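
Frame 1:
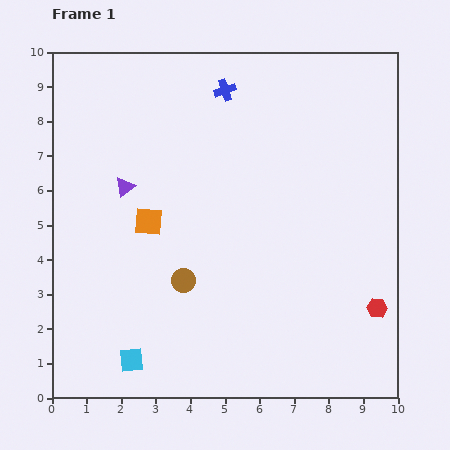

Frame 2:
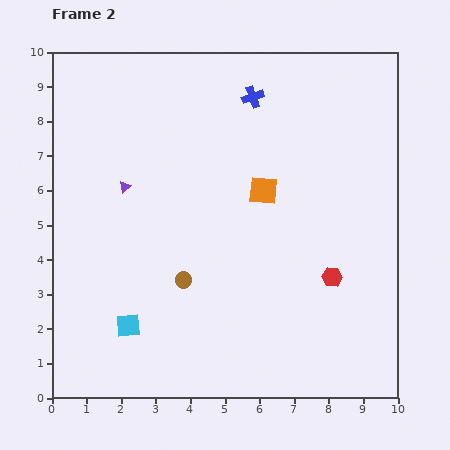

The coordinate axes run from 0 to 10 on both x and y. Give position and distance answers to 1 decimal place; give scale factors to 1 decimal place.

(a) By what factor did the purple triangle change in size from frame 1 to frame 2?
0.6×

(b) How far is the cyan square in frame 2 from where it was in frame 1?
1.0

The cyan square moved from (2.3, 1.1) to (2.2, 2.1), a distance of √(0.1² + 1.0²) ≈ 1.0.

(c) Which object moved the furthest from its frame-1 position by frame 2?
the orange square

(moved 3.4; next 1.6)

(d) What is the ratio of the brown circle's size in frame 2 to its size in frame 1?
0.7×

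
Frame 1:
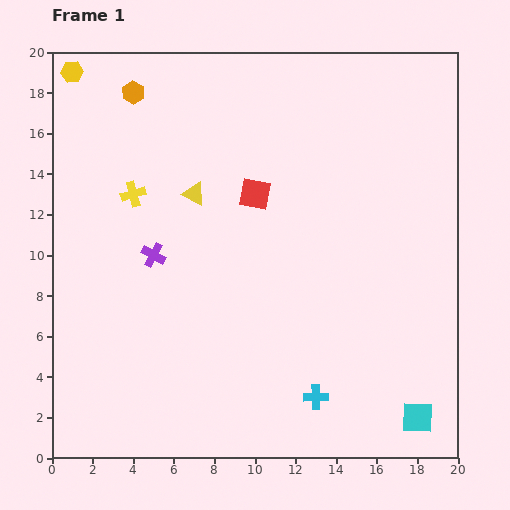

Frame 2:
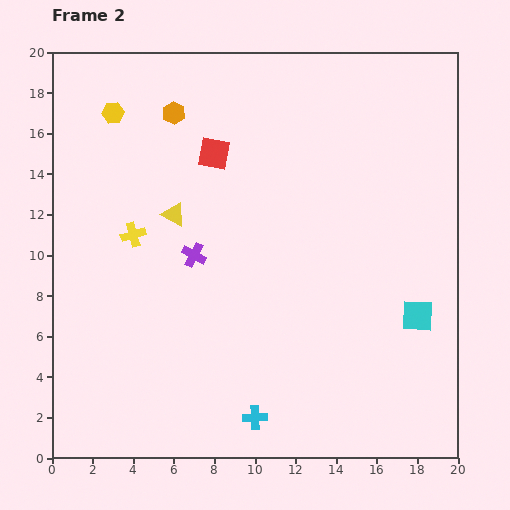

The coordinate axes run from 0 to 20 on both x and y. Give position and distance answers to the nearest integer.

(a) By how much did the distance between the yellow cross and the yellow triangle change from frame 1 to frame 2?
-1

Distance in frame 1: 3. Distance in frame 2: 2.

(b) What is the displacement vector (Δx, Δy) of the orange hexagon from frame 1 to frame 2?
(2, -1)

The orange hexagon was at (4, 18) in frame 1 and (6, 17) in frame 2.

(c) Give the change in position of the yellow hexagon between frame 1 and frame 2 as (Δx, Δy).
(2, -2)

The yellow hexagon was at (1, 19) in frame 1 and (3, 17) in frame 2.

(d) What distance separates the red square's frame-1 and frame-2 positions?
3

The red square moved from (10, 13) to (8, 15), a distance of √(2² + 2²) ≈ 3.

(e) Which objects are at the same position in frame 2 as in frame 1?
none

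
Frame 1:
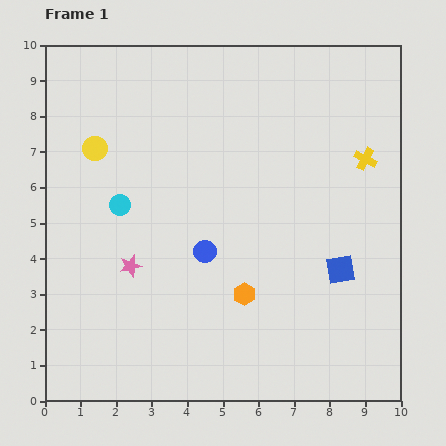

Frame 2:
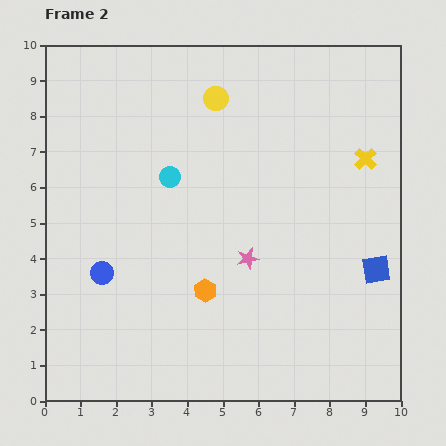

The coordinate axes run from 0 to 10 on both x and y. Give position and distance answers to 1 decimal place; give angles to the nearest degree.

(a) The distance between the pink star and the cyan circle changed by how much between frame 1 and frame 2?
+1.5

Distance in frame 1: 1.7. Distance in frame 2: 3.2.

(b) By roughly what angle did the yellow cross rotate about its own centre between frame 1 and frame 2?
17° clockwise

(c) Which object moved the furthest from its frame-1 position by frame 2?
the yellow circle

(moved 3.7; next 3.3)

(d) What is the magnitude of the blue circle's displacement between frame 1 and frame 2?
3.0

The blue circle moved from (4.5, 4.2) to (1.6, 3.6), a distance of √(2.9² + 0.6²) ≈ 3.0.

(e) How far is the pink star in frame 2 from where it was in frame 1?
3.3

The pink star moved from (2.4, 3.8) to (5.7, 4.0), a distance of √(3.3² + 0.2²) ≈ 3.3.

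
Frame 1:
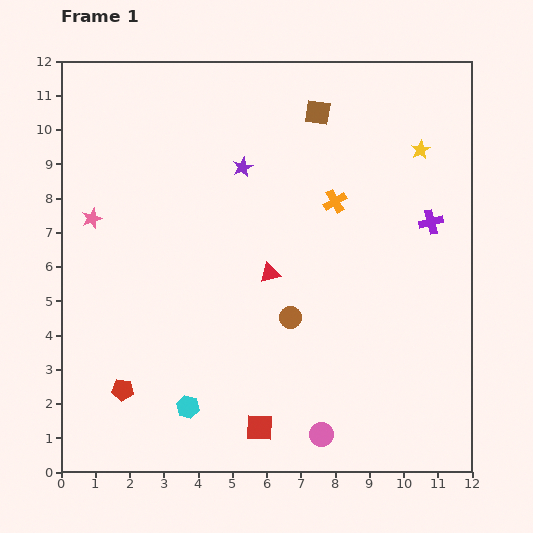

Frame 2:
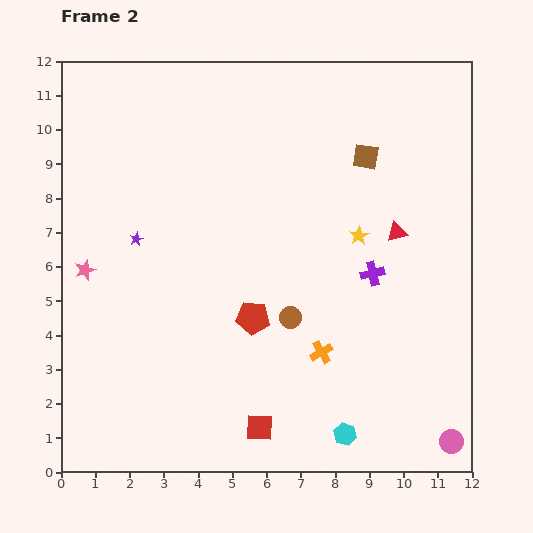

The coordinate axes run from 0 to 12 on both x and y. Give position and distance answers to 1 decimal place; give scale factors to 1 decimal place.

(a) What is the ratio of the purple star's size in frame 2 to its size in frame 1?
0.7×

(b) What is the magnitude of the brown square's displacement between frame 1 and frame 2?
1.9

The brown square moved from (7.5, 10.5) to (8.9, 9.2), a distance of √(1.4² + 1.3²) ≈ 1.9.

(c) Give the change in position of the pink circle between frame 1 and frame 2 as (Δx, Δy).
(3.8, -0.2)

The pink circle was at (7.6, 1.1) in frame 1 and (11.4, 0.9) in frame 2.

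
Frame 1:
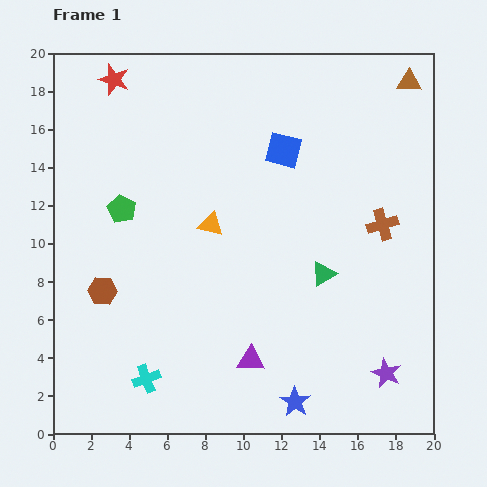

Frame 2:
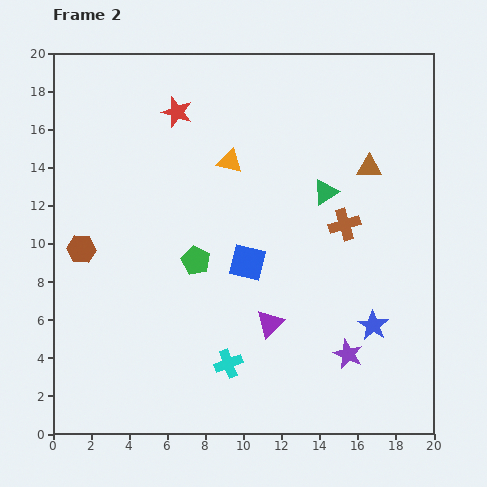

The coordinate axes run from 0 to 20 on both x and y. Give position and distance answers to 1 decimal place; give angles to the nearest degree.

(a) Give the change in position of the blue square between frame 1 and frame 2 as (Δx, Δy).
(-1.9, -5.9)

The blue square was at (12.1, 14.9) in frame 1 and (10.2, 9.0) in frame 2.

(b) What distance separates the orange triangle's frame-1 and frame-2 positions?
3.4

The orange triangle moved from (8.3, 11.0) to (9.3, 14.3), a distance of √(1.0² + 3.3²) ≈ 3.4.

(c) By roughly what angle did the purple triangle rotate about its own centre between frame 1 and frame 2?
46° counter-clockwise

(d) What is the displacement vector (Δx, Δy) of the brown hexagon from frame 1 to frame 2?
(-1.1, 2.2)

The brown hexagon was at (2.6, 7.5) in frame 1 and (1.5, 9.7) in frame 2.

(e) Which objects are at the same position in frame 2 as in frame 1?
none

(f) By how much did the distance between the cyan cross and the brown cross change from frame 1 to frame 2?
-5.3

Distance in frame 1: 14.8. Distance in frame 2: 9.5.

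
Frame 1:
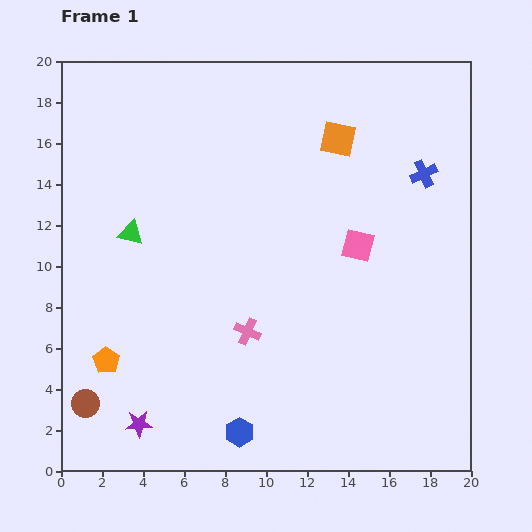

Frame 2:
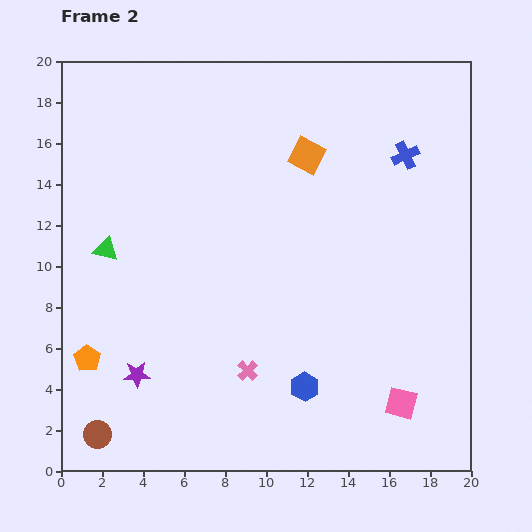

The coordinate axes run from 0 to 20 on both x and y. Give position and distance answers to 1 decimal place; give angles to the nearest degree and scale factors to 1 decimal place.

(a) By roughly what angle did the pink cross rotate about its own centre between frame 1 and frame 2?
22° clockwise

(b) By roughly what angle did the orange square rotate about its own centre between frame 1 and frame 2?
16° clockwise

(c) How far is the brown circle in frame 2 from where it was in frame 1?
1.6

The brown circle moved from (1.2, 3.3) to (1.8, 1.8), a distance of √(0.6² + 1.5²) ≈ 1.6.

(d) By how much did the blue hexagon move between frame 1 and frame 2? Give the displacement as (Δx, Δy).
(3.2, 2.2)

The blue hexagon was at (8.7, 1.9) in frame 1 and (11.9, 4.1) in frame 2.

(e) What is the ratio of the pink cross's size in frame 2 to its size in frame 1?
0.8×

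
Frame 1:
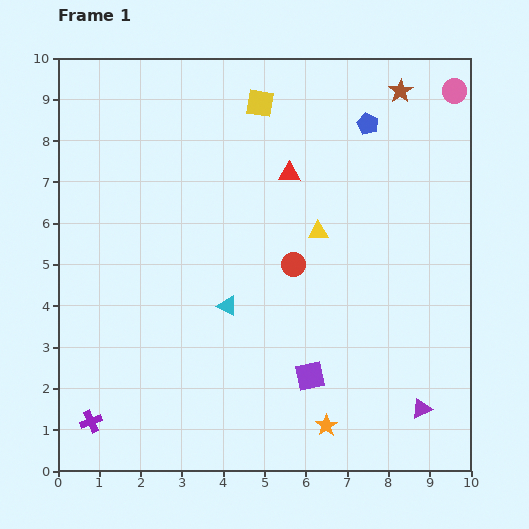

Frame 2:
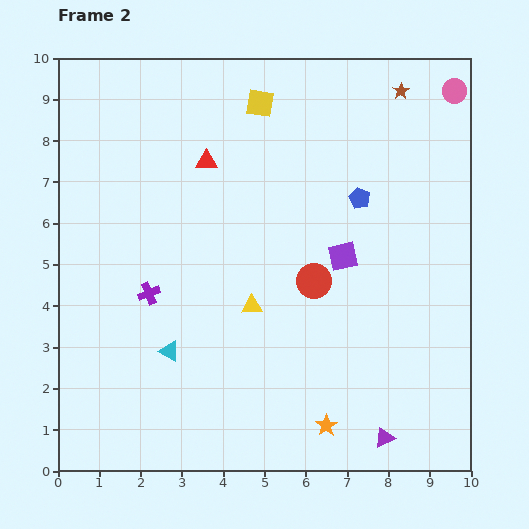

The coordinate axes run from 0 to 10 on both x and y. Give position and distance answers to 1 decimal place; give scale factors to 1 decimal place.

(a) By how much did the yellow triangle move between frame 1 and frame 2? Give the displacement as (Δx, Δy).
(-1.6, -1.8)

The yellow triangle was at (6.3, 5.8) in frame 1 and (4.7, 4.0) in frame 2.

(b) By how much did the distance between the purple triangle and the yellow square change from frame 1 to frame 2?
+0.2

Distance in frame 1: 8.4. Distance in frame 2: 8.6.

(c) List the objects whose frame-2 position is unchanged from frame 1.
the yellow square, the brown star, the orange star, the pink circle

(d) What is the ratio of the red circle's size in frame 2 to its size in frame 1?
1.5×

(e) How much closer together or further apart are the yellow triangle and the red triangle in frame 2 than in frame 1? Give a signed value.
+2.1

Distance in frame 1: 1.6. Distance in frame 2: 3.7.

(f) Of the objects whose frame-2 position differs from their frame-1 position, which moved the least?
the red circle

(moved 0.6)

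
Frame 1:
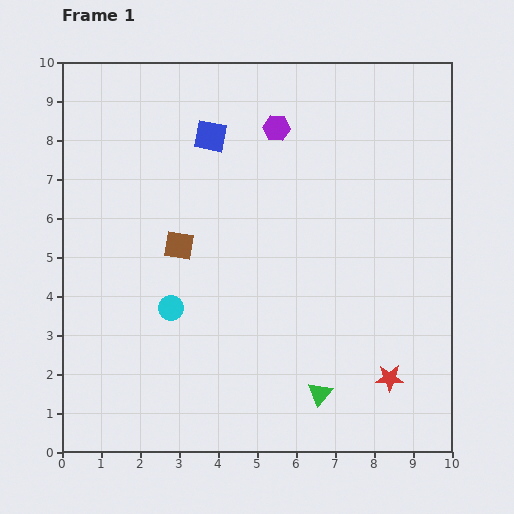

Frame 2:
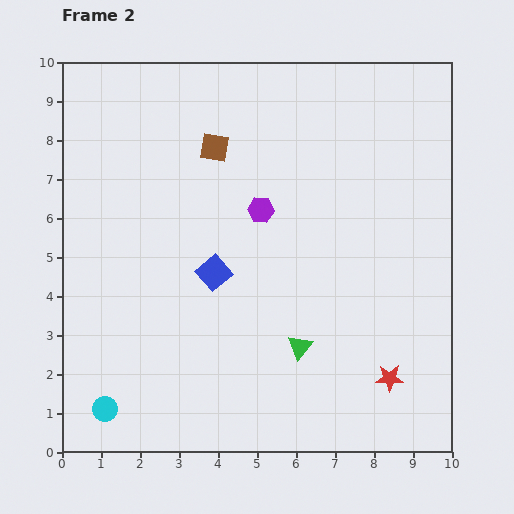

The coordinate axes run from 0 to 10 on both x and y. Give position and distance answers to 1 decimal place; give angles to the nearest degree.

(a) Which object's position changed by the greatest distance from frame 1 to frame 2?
the blue square

(moved 3.5; next 3.1)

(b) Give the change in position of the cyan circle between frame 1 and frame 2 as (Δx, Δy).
(-1.7, -2.6)

The cyan circle was at (2.8, 3.7) in frame 1 and (1.1, 1.1) in frame 2.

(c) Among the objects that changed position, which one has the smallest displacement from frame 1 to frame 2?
the green triangle

(moved 1.3)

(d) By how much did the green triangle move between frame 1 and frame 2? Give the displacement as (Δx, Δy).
(-0.5, 1.2)

The green triangle was at (6.6, 1.5) in frame 1 and (6.1, 2.7) in frame 2.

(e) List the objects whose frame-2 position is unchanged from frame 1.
the red star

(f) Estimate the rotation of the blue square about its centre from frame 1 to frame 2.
38° clockwise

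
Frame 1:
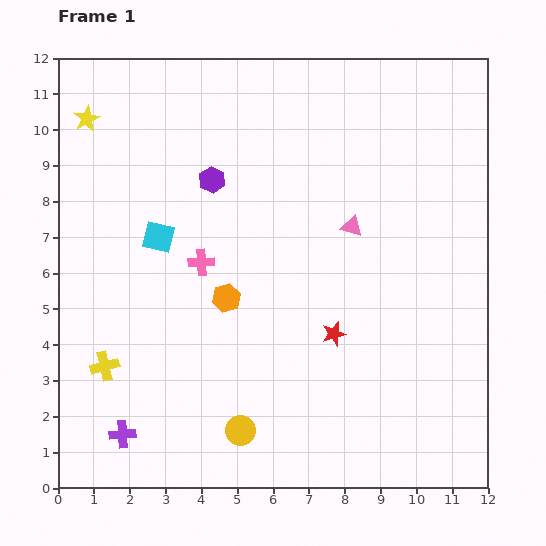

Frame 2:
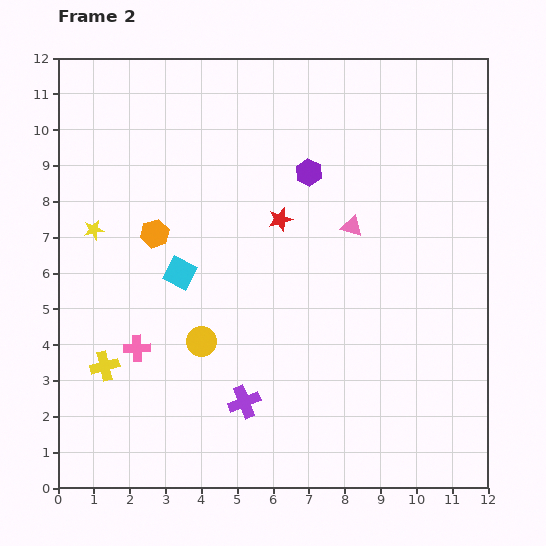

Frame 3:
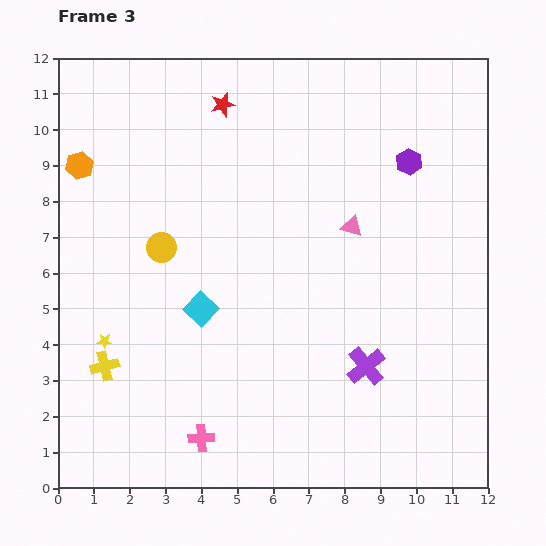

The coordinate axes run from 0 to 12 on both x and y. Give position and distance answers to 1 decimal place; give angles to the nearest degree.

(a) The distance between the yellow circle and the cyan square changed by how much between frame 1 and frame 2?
-3.9

Distance in frame 1: 5.9. Distance in frame 2: 2.0.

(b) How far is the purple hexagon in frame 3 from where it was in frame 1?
5.5

The purple hexagon moved from (4.3, 8.6) to (9.8, 9.1), a distance of √(5.5² + 0.5²) ≈ 5.5.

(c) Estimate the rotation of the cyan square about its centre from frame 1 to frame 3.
30° clockwise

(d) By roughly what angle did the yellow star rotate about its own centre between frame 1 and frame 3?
30° clockwise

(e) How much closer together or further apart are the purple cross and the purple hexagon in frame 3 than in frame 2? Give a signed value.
-0.8

Distance in frame 2: 6.6. Distance in frame 3: 5.8.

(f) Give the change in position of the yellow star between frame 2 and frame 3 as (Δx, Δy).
(0.3, -3.1)

The yellow star was at (1.0, 7.2) in frame 2 and (1.3, 4.1) in frame 3.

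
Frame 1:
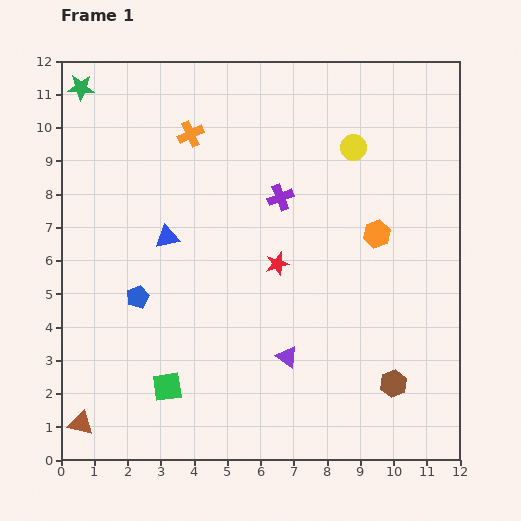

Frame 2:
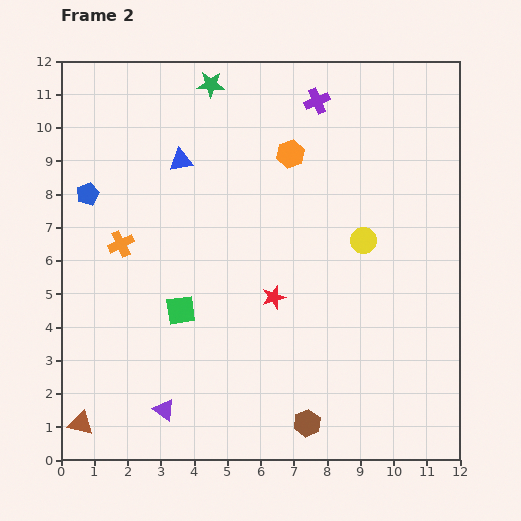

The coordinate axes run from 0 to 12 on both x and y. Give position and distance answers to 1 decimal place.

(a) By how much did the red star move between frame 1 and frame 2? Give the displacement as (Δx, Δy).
(-0.1, -1.0)

The red star was at (6.5, 5.9) in frame 1 and (6.4, 4.9) in frame 2.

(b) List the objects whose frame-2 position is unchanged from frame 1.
the brown triangle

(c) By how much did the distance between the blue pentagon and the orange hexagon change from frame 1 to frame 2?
-1.2

Distance in frame 1: 7.4. Distance in frame 2: 6.2.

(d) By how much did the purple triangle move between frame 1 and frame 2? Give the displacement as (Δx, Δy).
(-3.7, -1.6)

The purple triangle was at (6.8, 3.1) in frame 1 and (3.1, 1.5) in frame 2.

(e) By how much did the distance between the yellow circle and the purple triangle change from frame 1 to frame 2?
+1.3

Distance in frame 1: 6.6. Distance in frame 2: 7.9.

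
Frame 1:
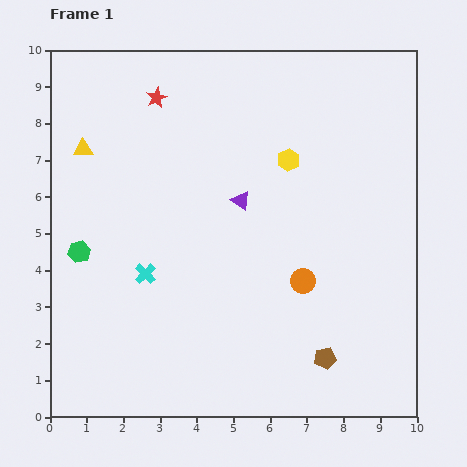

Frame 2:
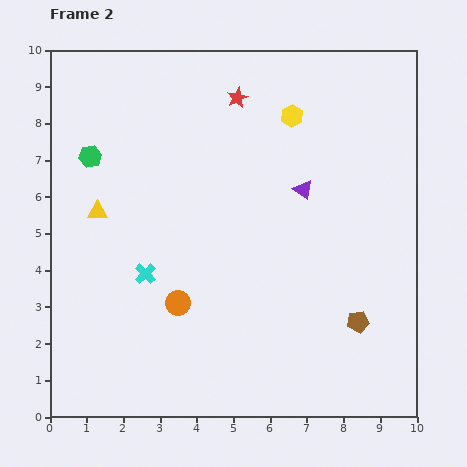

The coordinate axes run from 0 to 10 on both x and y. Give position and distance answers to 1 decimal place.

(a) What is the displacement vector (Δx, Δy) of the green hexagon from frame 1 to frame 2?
(0.3, 2.6)

The green hexagon was at (0.8, 4.5) in frame 1 and (1.1, 7.1) in frame 2.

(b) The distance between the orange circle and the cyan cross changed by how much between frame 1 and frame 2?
-3.1

Distance in frame 1: 4.3. Distance in frame 2: 1.2.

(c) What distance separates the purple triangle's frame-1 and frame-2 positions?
1.7

The purple triangle moved from (5.2, 5.9) to (6.9, 6.2), a distance of √(1.7² + 0.3²) ≈ 1.7.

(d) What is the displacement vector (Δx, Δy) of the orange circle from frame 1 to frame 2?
(-3.4, -0.6)

The orange circle was at (6.9, 3.7) in frame 1 and (3.5, 3.1) in frame 2.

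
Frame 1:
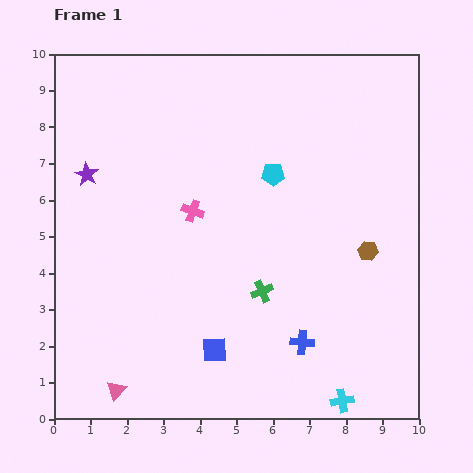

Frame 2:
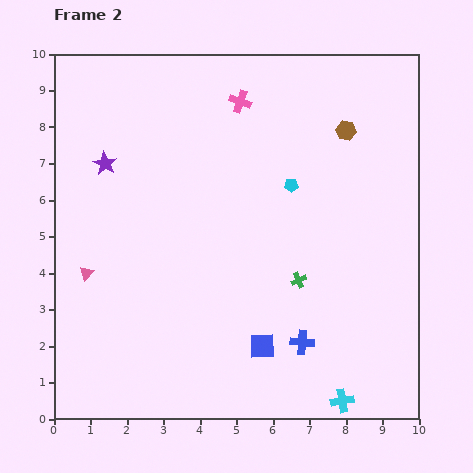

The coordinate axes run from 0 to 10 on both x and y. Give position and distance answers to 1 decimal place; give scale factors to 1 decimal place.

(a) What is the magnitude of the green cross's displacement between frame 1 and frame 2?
1.0

The green cross moved from (5.7, 3.5) to (6.7, 3.8), a distance of √(1.0² + 0.3²) ≈ 1.0.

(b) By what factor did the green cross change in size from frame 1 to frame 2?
0.7×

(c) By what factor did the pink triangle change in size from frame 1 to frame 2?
0.7×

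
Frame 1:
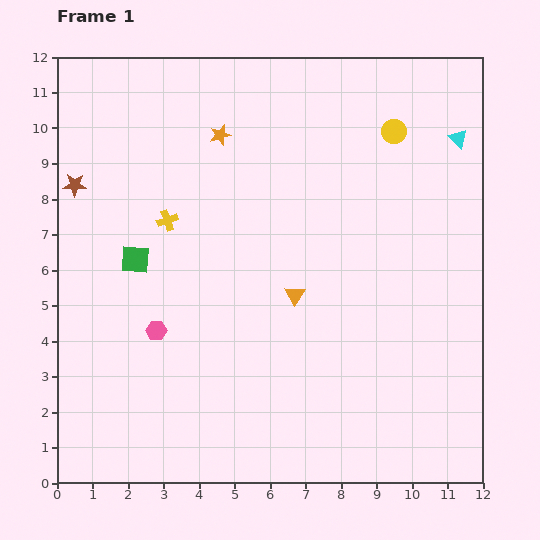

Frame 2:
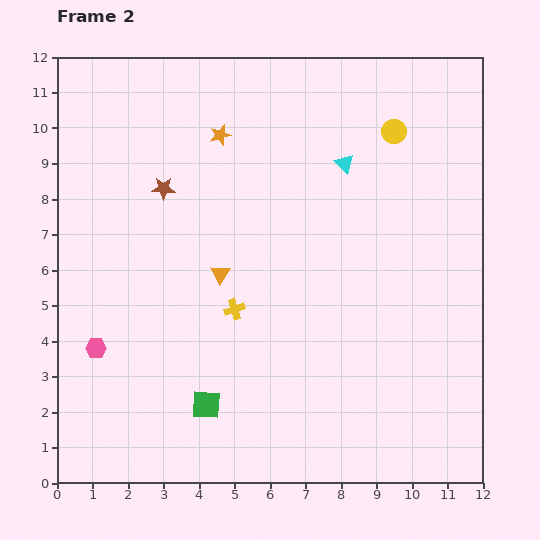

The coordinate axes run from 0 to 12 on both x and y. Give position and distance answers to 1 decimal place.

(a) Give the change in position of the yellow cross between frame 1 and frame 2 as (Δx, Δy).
(1.9, -2.5)

The yellow cross was at (3.1, 7.4) in frame 1 and (5.0, 4.9) in frame 2.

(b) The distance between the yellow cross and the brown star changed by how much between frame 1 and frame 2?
+1.1

Distance in frame 1: 2.8. Distance in frame 2: 3.9.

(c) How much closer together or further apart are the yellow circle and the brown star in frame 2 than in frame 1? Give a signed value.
-2.4

Distance in frame 1: 9.1. Distance in frame 2: 6.7.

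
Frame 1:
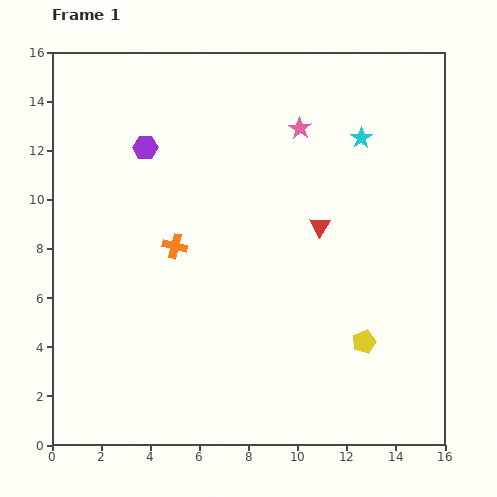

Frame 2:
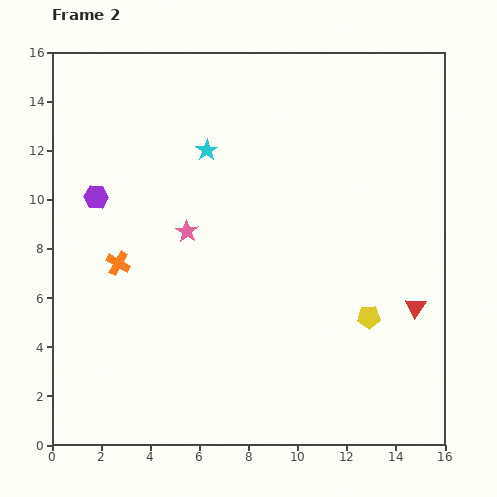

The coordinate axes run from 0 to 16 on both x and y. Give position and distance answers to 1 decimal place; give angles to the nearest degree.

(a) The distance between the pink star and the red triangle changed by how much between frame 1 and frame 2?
+5.7

Distance in frame 1: 4.1. Distance in frame 2: 9.8.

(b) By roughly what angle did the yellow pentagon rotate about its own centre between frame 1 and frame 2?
18° clockwise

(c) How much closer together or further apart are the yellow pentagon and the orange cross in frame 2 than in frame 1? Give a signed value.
+1.8

Distance in frame 1: 8.6. Distance in frame 2: 10.4.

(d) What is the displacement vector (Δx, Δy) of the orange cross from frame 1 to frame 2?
(-2.3, -0.7)

The orange cross was at (5.0, 8.1) in frame 1 and (2.7, 7.4) in frame 2.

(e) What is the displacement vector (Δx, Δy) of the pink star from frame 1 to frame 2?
(-4.6, -4.2)

The pink star was at (10.1, 12.9) in frame 1 and (5.5, 8.7) in frame 2.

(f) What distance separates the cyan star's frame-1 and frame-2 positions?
6.3

The cyan star moved from (12.6, 12.5) to (6.3, 12.0), a distance of √(6.3² + 0.5²) ≈ 6.3.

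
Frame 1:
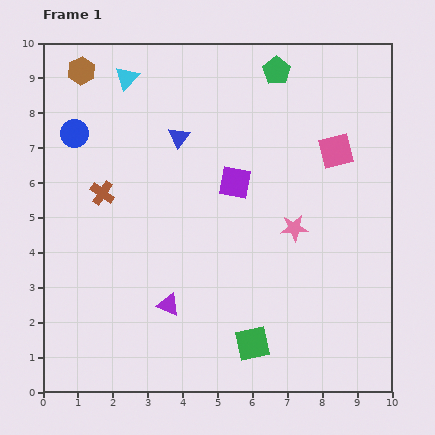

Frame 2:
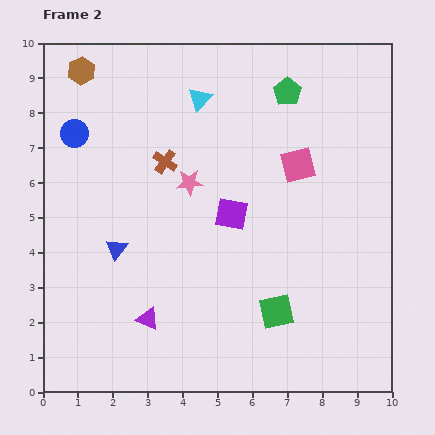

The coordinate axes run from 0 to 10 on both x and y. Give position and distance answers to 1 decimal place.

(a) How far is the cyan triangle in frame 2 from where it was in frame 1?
2.2

The cyan triangle moved from (2.4, 9.0) to (4.5, 8.4), a distance of √(2.1² + 0.6²) ≈ 2.2.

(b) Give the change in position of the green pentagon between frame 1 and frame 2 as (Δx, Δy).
(0.3, -0.6)

The green pentagon was at (6.7, 9.2) in frame 1 and (7.0, 8.6) in frame 2.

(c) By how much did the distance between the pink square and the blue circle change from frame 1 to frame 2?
-1.0

Distance in frame 1: 7.5. Distance in frame 2: 6.5.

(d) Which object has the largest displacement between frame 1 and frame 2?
the blue triangle

(moved 3.7; next 3.3)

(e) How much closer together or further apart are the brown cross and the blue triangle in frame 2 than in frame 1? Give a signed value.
+0.2

Distance in frame 1: 2.7. Distance in frame 2: 2.9.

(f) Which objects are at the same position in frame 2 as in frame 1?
the blue circle, the brown hexagon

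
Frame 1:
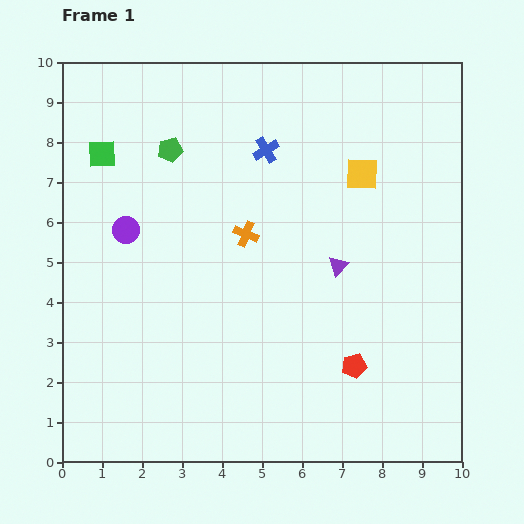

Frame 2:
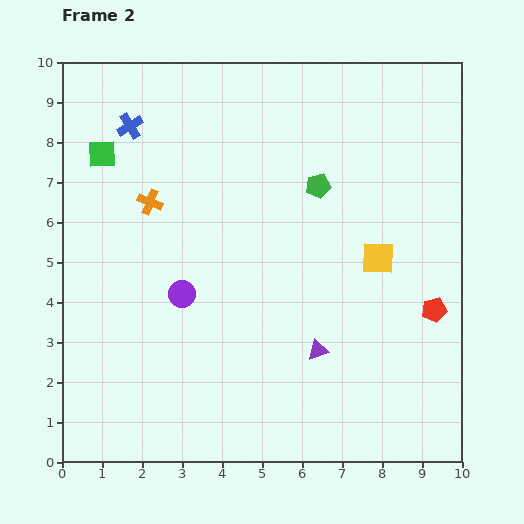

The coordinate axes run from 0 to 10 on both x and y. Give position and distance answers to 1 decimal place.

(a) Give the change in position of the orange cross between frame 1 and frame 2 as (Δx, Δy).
(-2.4, 0.8)

The orange cross was at (4.6, 5.7) in frame 1 and (2.2, 6.5) in frame 2.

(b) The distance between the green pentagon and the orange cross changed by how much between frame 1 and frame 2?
+1.4

Distance in frame 1: 2.8. Distance in frame 2: 4.2.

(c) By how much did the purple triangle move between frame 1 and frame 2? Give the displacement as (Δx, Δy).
(-0.5, -2.1)

The purple triangle was at (6.9, 4.9) in frame 1 and (6.4, 2.8) in frame 2.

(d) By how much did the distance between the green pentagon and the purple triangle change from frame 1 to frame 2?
-1.0

Distance in frame 1: 5.1. Distance in frame 2: 4.1.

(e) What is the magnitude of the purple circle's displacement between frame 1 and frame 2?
2.1

The purple circle moved from (1.6, 5.8) to (3.0, 4.2), a distance of √(1.4² + 1.6²) ≈ 2.1.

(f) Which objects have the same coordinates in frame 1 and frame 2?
the green square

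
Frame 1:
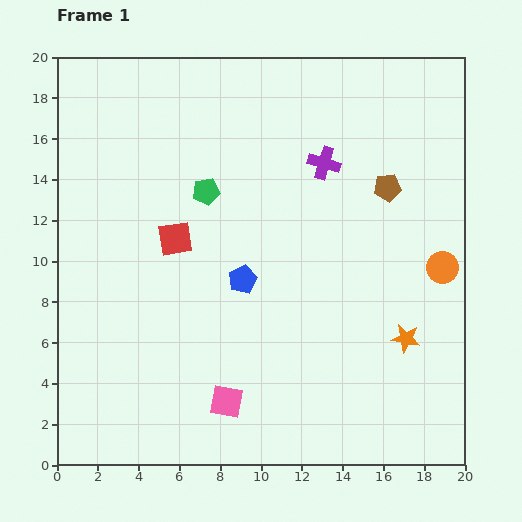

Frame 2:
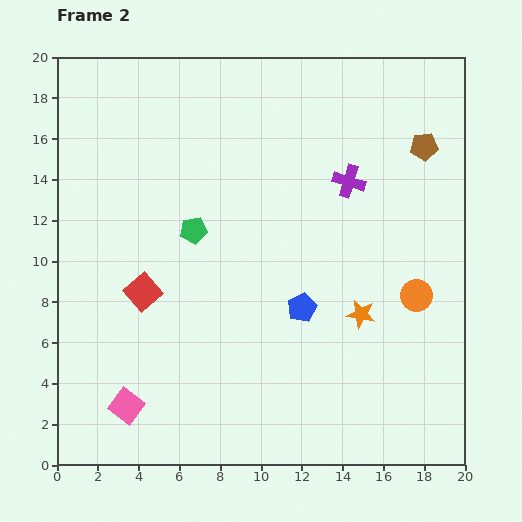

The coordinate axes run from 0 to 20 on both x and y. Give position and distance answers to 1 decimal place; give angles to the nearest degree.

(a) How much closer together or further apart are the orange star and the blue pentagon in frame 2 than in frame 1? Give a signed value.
-5.6

Distance in frame 1: 8.5. Distance in frame 2: 2.9.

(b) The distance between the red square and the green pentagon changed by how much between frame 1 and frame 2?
+1.2

Distance in frame 1: 2.7. Distance in frame 2: 3.9.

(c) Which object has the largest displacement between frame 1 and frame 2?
the pink square

(moved 4.9; next 3.2)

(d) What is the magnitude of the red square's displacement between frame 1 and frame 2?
3.1

The red square moved from (5.8, 11.1) to (4.2, 8.5), a distance of √(1.6² + 2.6²) ≈ 3.1.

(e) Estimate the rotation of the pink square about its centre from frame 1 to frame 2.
26° clockwise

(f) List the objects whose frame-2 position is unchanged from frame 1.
none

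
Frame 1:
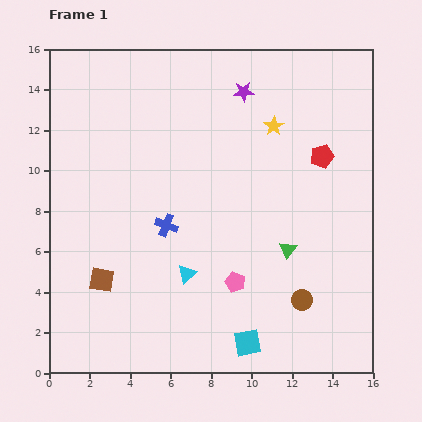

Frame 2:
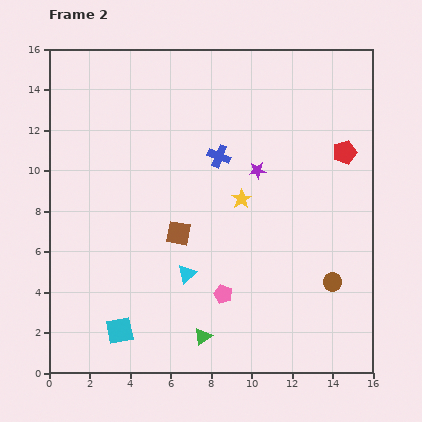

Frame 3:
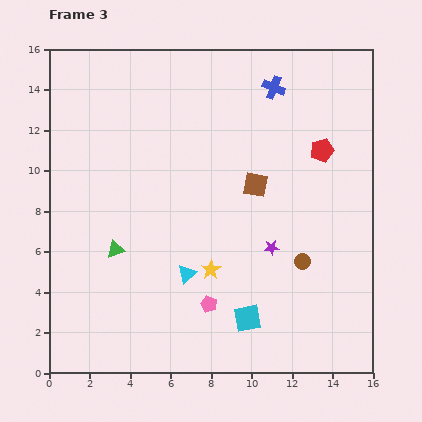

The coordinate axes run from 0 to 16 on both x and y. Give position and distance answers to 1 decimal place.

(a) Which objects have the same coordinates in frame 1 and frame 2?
the cyan triangle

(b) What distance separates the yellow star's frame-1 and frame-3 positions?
7.7

The yellow star moved from (11.1, 12.2) to (8.0, 5.1), a distance of √(3.1² + 7.1²) ≈ 7.7.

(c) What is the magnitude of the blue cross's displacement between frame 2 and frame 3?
4.3

The blue cross moved from (8.4, 10.7) to (11.1, 14.1), a distance of √(2.7² + 3.4²) ≈ 4.3.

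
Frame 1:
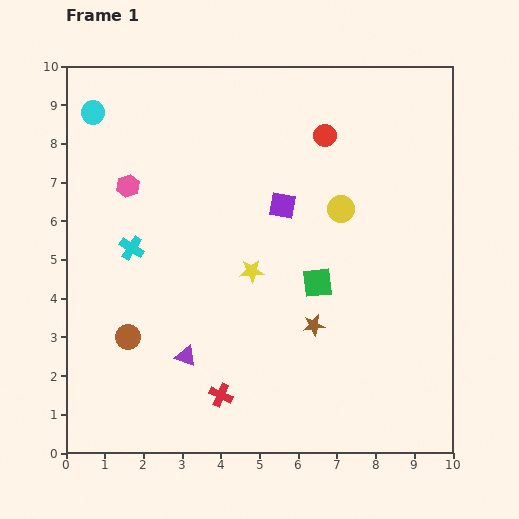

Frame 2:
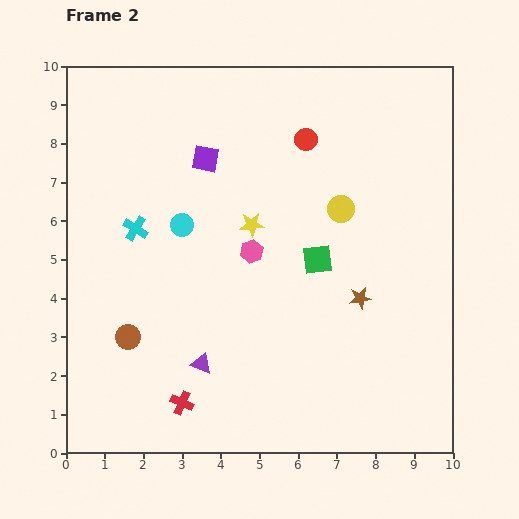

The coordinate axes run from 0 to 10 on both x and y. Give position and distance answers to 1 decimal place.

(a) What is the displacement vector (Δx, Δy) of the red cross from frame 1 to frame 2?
(-1.0, -0.2)

The red cross was at (4.0, 1.5) in frame 1 and (3.0, 1.3) in frame 2.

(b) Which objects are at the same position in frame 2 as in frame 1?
the brown circle, the yellow circle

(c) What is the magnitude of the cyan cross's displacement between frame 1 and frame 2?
0.5

The cyan cross moved from (1.7, 5.3) to (1.8, 5.8), a distance of √(0.1² + 0.5²) ≈ 0.5.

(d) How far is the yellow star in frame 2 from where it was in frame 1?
1.2

The yellow star moved from (4.8, 4.7) to (4.8, 5.9), a distance of √(0.0² + 1.2²) ≈ 1.2.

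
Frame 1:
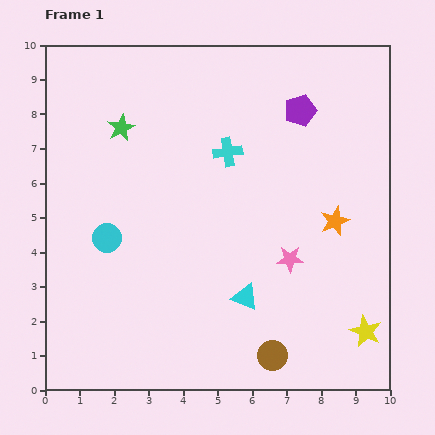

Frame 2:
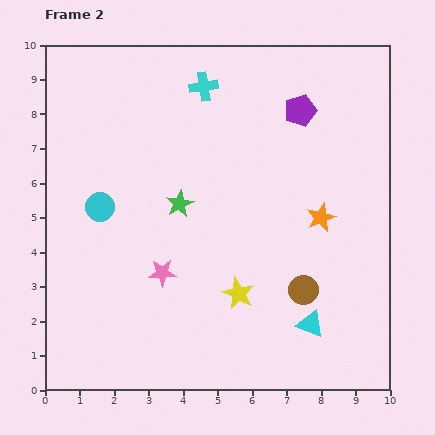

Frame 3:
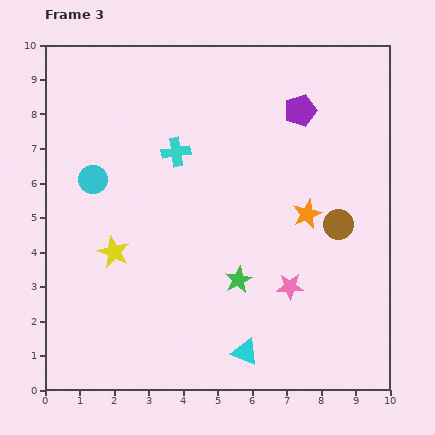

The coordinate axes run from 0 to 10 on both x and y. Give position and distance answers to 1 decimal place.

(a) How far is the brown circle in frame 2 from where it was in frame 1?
2.1

The brown circle moved from (6.6, 1.0) to (7.5, 2.9), a distance of √(0.9² + 1.9²) ≈ 2.1.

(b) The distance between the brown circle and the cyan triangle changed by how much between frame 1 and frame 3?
+2.7

Distance in frame 1: 1.9. Distance in frame 3: 4.6.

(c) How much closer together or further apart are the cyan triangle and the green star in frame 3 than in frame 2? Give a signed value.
-3.1

Distance in frame 2: 5.2. Distance in frame 3: 2.1.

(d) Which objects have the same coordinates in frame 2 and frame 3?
the purple pentagon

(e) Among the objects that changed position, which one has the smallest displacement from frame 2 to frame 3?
the orange star

(moved 0.4)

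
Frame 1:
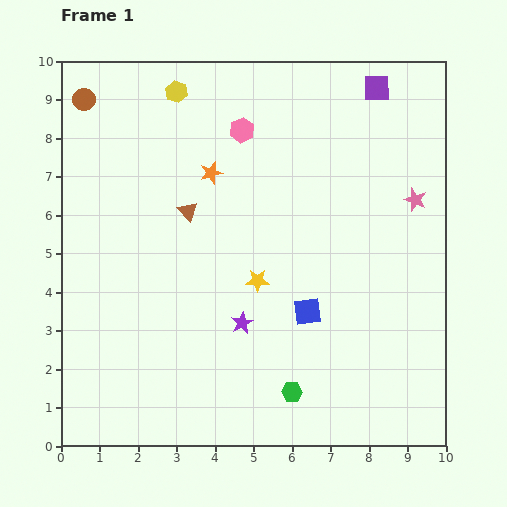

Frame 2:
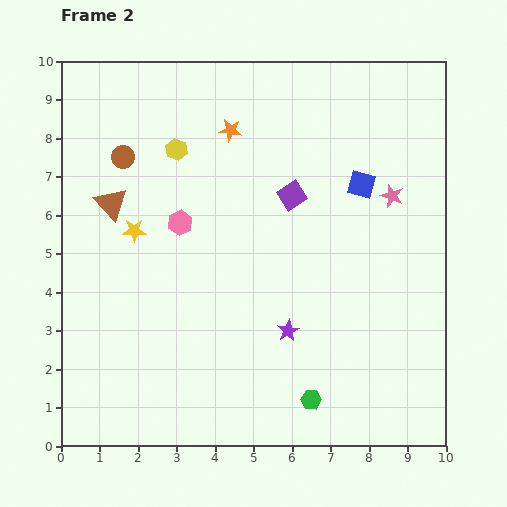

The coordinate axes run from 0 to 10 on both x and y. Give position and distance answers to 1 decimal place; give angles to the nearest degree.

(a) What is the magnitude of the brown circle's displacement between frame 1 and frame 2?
1.8

The brown circle moved from (0.6, 9.0) to (1.6, 7.5), a distance of √(1.0² + 1.5²) ≈ 1.8.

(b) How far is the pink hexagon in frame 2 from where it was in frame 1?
2.9

The pink hexagon moved from (4.7, 8.2) to (3.1, 5.8), a distance of √(1.6² + 2.4²) ≈ 2.9.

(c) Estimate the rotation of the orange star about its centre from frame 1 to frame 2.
23° clockwise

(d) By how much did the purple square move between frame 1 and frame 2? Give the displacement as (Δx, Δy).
(-2.2, -2.8)

The purple square was at (8.2, 9.3) in frame 1 and (6.0, 6.5) in frame 2.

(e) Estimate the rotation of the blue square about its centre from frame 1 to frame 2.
22° clockwise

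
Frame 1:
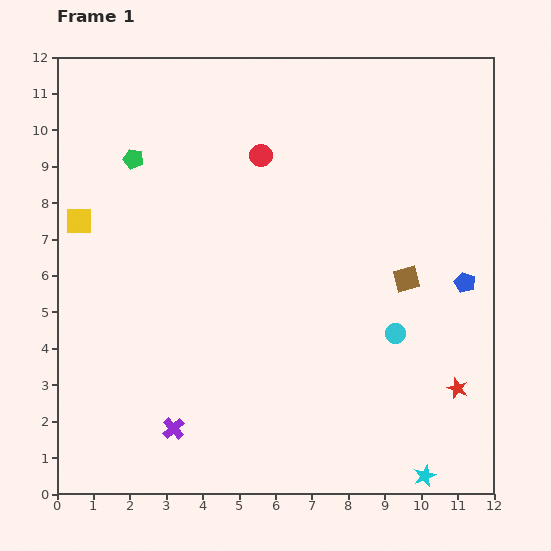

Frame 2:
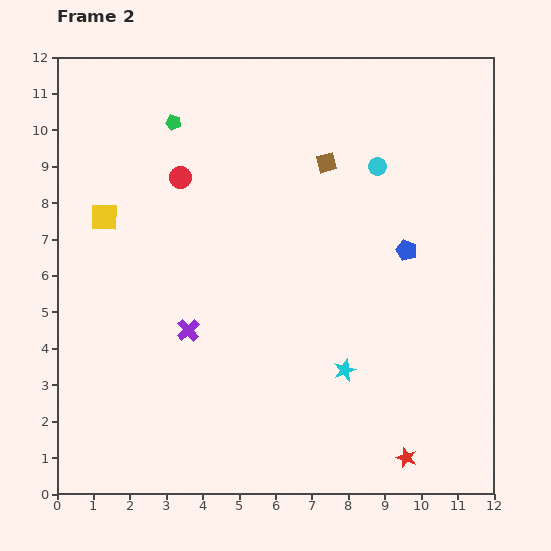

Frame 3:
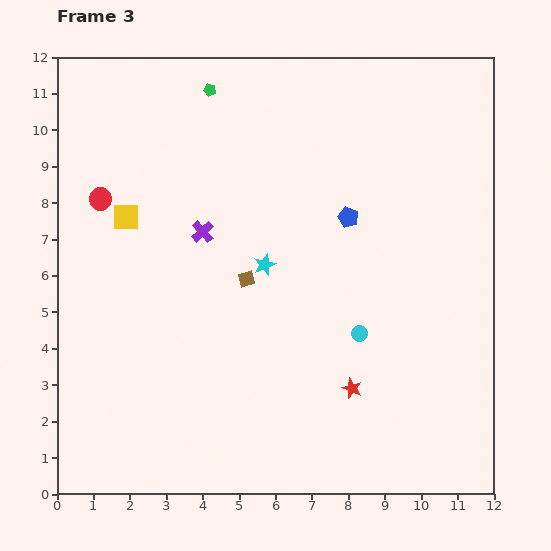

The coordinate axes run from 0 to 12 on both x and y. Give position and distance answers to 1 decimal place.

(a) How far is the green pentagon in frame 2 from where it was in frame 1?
1.5

The green pentagon moved from (2.1, 9.2) to (3.2, 10.2), a distance of √(1.1² + 1.0²) ≈ 1.5.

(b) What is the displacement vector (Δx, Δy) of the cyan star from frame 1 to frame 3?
(-4.4, 5.8)

The cyan star was at (10.1, 0.5) in frame 1 and (5.7, 6.3) in frame 3.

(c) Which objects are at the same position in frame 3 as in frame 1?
none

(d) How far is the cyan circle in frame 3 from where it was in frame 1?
1.0

The cyan circle moved from (9.3, 4.4) to (8.3, 4.4), a distance of √(1.0² + 0.0²) ≈ 1.0.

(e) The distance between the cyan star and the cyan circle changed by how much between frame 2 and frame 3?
-2.5

Distance in frame 2: 5.7. Distance in frame 3: 3.2.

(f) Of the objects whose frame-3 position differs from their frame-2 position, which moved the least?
the yellow square

(moved 0.6)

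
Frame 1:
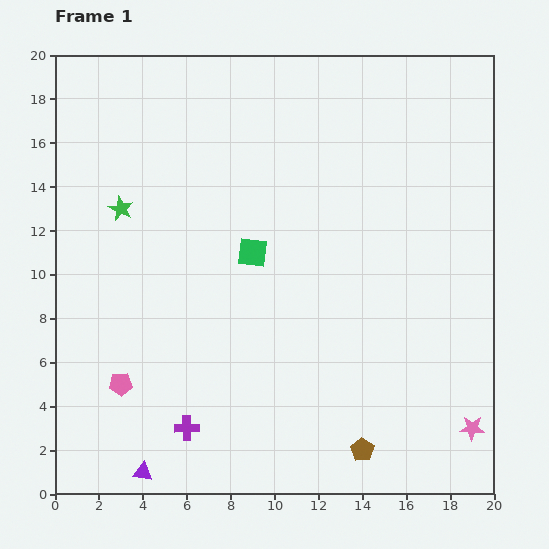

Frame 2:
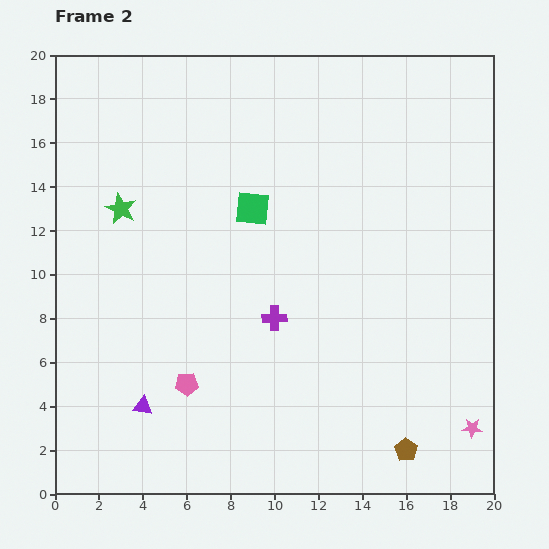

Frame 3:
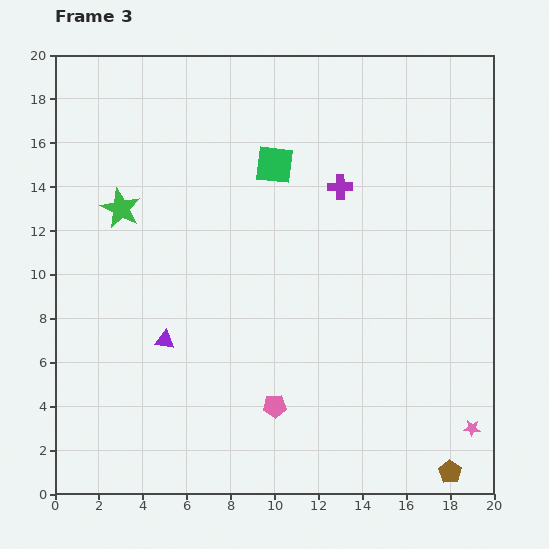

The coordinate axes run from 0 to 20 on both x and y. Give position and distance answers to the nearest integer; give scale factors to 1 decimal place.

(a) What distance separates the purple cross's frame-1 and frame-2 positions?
6

The purple cross moved from (6, 3) to (10, 8), a distance of √(4² + 5²) ≈ 6.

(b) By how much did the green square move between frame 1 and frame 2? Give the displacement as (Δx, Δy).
(0, 2)

The green square was at (9, 11) in frame 1 and (9, 13) in frame 2.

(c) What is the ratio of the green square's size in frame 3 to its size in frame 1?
1.3×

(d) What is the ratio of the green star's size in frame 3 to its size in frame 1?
1.6×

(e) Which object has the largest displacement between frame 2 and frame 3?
the purple cross

(moved 7; next 4)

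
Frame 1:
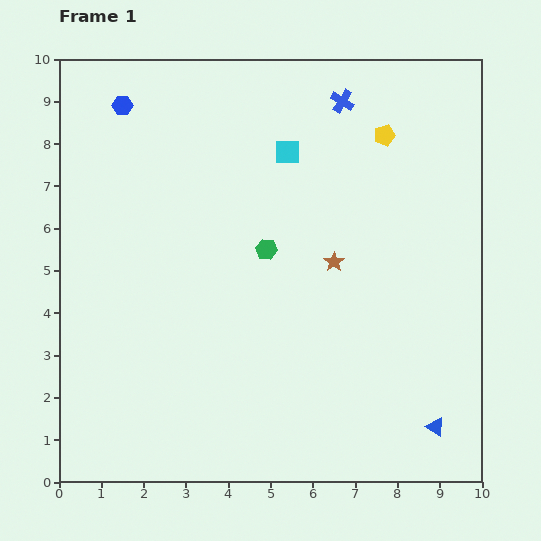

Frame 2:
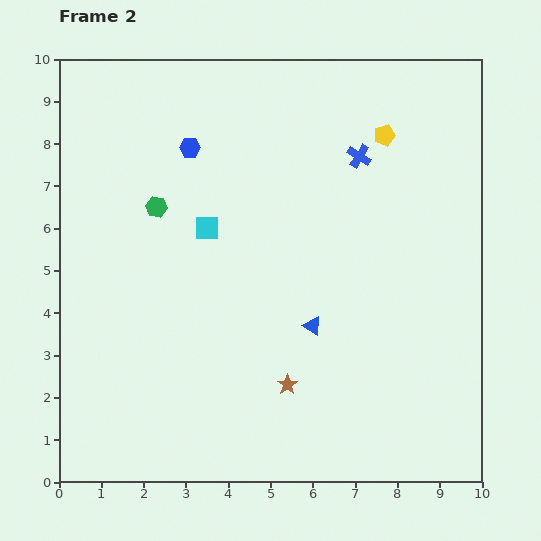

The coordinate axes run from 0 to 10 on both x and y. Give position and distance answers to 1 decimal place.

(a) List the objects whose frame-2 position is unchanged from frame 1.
the yellow pentagon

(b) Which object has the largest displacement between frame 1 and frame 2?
the blue triangle

(moved 3.8; next 3.1)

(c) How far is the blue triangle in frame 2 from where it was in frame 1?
3.8

The blue triangle moved from (8.9, 1.3) to (6.0, 3.7), a distance of √(2.9² + 2.4²) ≈ 3.8.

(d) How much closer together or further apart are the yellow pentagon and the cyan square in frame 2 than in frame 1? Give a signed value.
+2.4

Distance in frame 1: 2.3. Distance in frame 2: 4.7.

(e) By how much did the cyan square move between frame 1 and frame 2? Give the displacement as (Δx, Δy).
(-1.9, -1.8)

The cyan square was at (5.4, 7.8) in frame 1 and (3.5, 6.0) in frame 2.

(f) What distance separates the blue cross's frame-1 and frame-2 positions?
1.4

The blue cross moved from (6.7, 9.0) to (7.1, 7.7), a distance of √(0.4² + 1.3²) ≈ 1.4.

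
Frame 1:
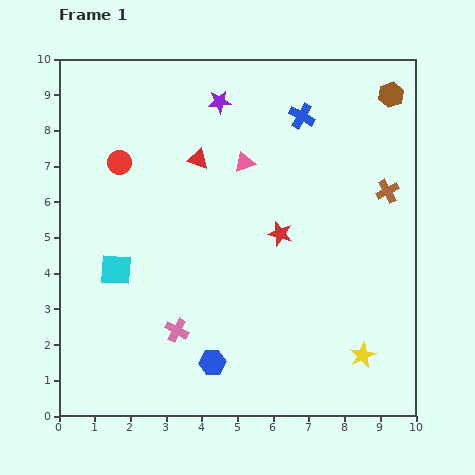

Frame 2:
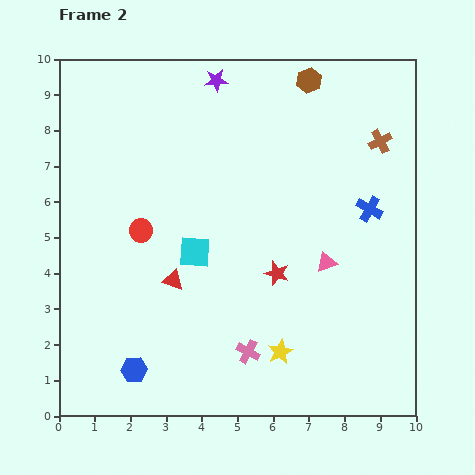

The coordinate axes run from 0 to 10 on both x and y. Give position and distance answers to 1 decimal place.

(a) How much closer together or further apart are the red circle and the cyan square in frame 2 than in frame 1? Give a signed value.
-1.4

Distance in frame 1: 3.0. Distance in frame 2: 1.6.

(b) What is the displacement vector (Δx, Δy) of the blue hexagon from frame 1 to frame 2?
(-2.2, -0.2)

The blue hexagon was at (4.3, 1.5) in frame 1 and (2.1, 1.3) in frame 2.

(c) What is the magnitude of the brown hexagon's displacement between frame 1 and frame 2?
2.3

The brown hexagon moved from (9.3, 9.0) to (7.0, 9.4), a distance of √(2.3² + 0.4²) ≈ 2.3.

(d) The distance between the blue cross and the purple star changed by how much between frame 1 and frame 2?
+3.3

Distance in frame 1: 2.3. Distance in frame 2: 5.6.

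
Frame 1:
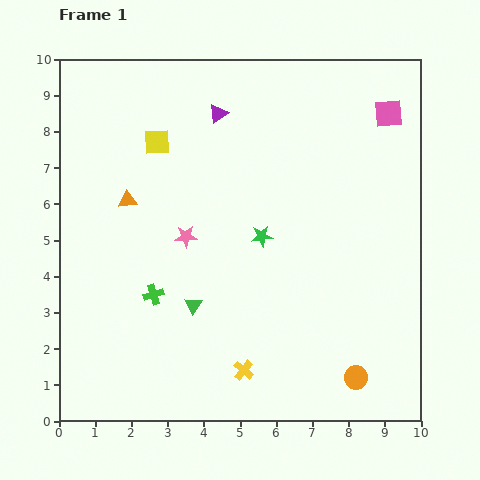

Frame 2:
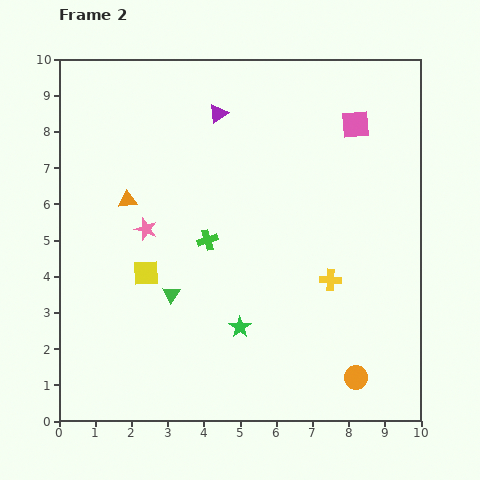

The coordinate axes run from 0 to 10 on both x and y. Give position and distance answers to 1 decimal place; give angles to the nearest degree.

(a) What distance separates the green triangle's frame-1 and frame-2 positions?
0.7

The green triangle moved from (3.7, 3.2) to (3.1, 3.5), a distance of √(0.6² + 0.3²) ≈ 0.7.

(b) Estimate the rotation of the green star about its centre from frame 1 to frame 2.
29° counter-clockwise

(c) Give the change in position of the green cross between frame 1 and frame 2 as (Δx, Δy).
(1.5, 1.5)

The green cross was at (2.6, 3.5) in frame 1 and (4.1, 5.0) in frame 2.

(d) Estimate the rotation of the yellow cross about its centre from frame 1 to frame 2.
37° counter-clockwise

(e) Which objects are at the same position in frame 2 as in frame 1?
the orange triangle, the orange circle, the purple triangle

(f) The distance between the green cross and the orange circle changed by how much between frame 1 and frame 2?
-0.5

Distance in frame 1: 6.1. Distance in frame 2: 5.6.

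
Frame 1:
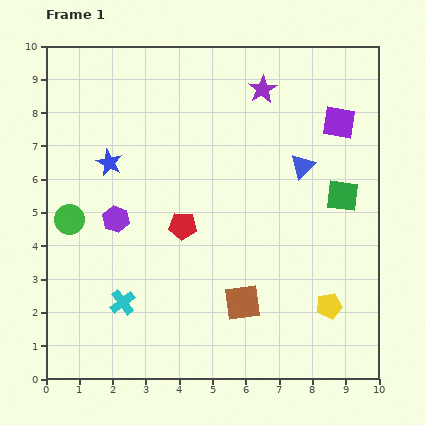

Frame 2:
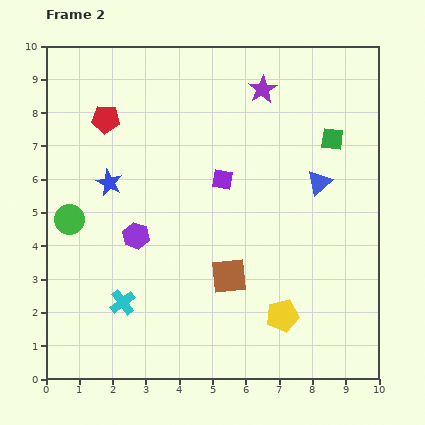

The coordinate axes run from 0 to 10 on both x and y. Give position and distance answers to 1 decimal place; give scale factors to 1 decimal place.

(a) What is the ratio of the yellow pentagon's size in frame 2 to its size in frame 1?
1.3×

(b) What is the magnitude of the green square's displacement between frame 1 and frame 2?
1.7

The green square moved from (8.9, 5.5) to (8.6, 7.2), a distance of √(0.3² + 1.7²) ≈ 1.7.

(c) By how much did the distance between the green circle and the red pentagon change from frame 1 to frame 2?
-0.2

Distance in frame 1: 3.4. Distance in frame 2: 3.2.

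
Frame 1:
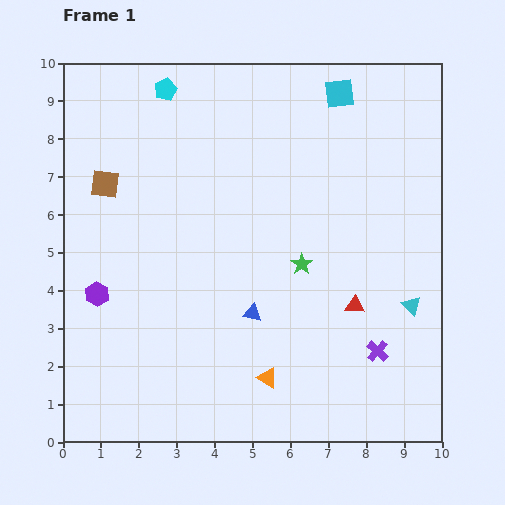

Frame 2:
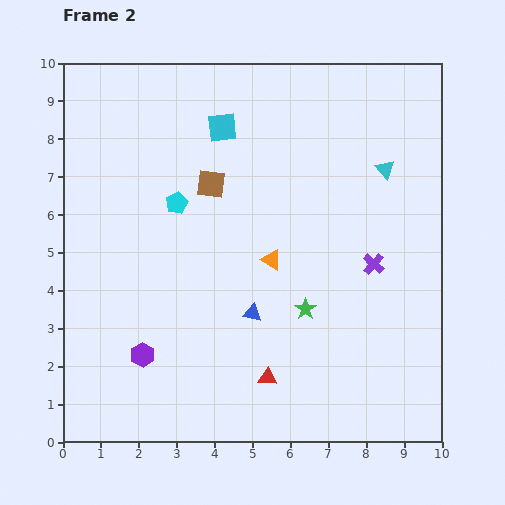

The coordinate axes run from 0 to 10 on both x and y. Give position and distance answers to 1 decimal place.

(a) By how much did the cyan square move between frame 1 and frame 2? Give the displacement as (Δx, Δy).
(-3.1, -0.9)

The cyan square was at (7.3, 9.2) in frame 1 and (4.2, 8.3) in frame 2.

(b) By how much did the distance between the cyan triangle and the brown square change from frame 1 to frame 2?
-4.1

Distance in frame 1: 8.7. Distance in frame 2: 4.6.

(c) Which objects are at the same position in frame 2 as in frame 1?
the blue triangle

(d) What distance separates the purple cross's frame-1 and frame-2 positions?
2.3

The purple cross moved from (8.3, 2.4) to (8.2, 4.7), a distance of √(0.1² + 2.3²) ≈ 2.3.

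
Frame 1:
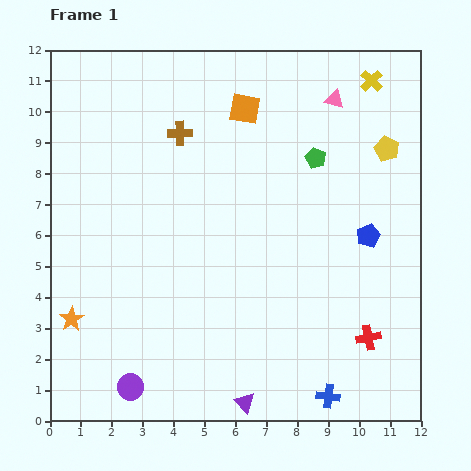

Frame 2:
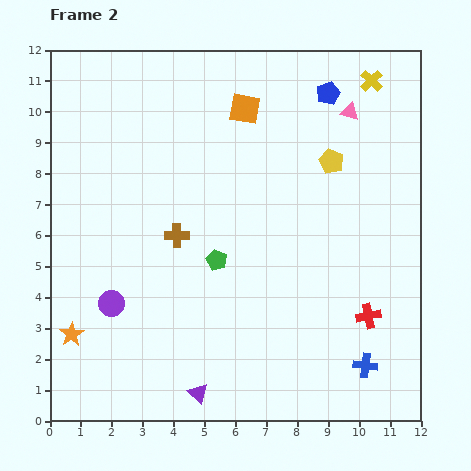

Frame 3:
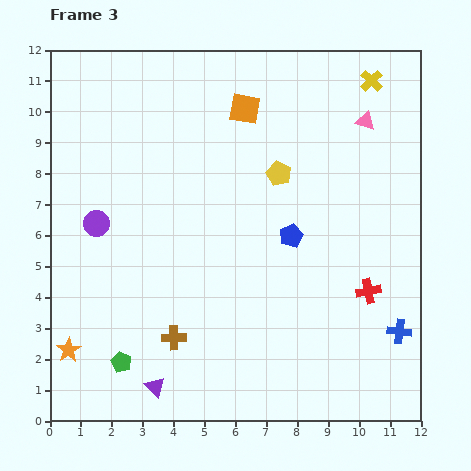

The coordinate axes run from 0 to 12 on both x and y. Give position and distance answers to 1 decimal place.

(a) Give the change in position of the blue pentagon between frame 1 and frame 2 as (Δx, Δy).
(-1.3, 4.6)

The blue pentagon was at (10.3, 6.0) in frame 1 and (9.0, 10.6) in frame 2.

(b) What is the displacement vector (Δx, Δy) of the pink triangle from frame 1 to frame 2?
(0.5, -0.4)

The pink triangle was at (9.2, 10.4) in frame 1 and (9.7, 10.0) in frame 2.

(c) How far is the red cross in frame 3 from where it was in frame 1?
1.5

The red cross moved from (10.3, 2.7) to (10.3, 4.2), a distance of √(0.0² + 1.5²) ≈ 1.5.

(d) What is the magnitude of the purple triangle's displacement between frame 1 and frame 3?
2.9

The purple triangle moved from (6.3, 0.6) to (3.4, 1.1), a distance of √(2.9² + 0.5²) ≈ 2.9.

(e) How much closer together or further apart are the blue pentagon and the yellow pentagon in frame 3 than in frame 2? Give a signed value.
-0.2

Distance in frame 2: 2.2. Distance in frame 3: 2.0.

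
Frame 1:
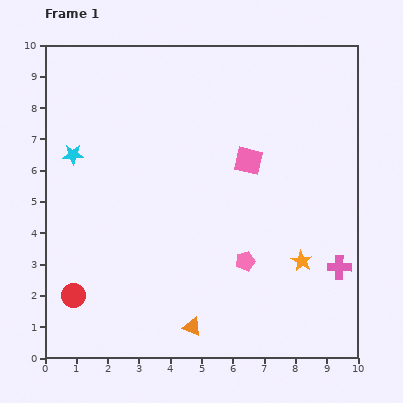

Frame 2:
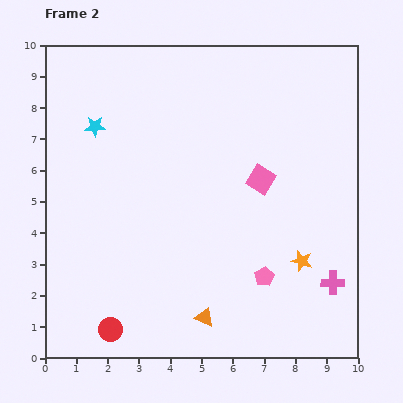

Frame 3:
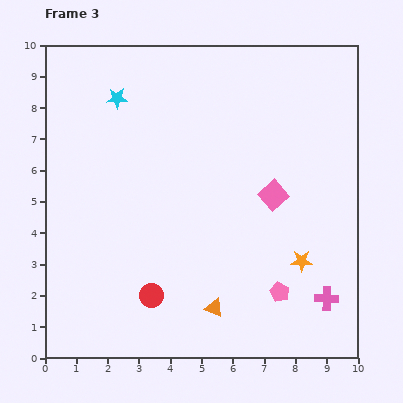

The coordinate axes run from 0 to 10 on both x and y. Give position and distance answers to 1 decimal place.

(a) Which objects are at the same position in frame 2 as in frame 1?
the orange star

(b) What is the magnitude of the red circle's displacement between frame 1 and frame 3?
2.5

The red circle moved from (0.9, 2.0) to (3.4, 2.0), a distance of √(2.5² + 0.0²) ≈ 2.5.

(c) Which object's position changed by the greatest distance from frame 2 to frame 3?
the red circle

(moved 1.7; next 1.1)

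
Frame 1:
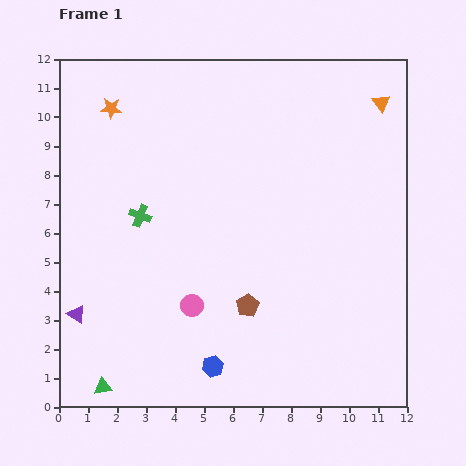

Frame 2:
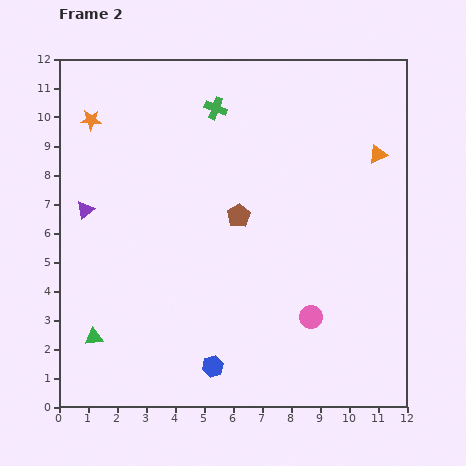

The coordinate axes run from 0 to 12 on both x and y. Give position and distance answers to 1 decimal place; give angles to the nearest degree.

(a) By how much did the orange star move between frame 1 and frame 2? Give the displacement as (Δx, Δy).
(-0.7, -0.4)

The orange star was at (1.8, 10.3) in frame 1 and (1.1, 9.9) in frame 2.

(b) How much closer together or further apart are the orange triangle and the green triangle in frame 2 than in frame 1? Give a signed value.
-2.0

Distance in frame 1: 13.7. Distance in frame 2: 11.7.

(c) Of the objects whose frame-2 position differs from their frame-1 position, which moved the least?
the orange star

(moved 0.8)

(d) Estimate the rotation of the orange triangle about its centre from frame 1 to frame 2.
43° clockwise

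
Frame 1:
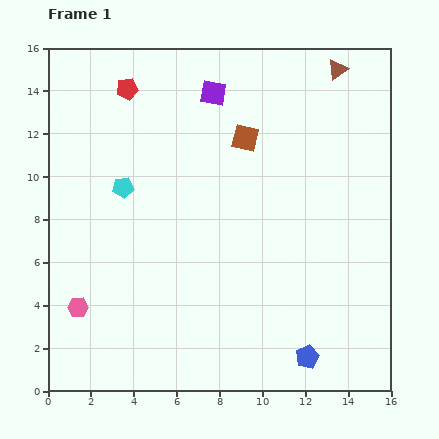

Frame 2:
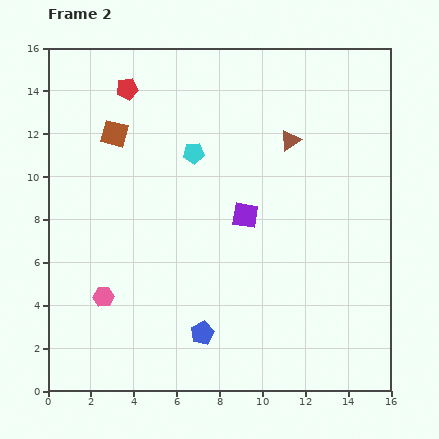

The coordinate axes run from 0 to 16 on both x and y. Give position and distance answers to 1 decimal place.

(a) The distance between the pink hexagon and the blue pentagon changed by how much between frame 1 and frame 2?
-6.0

Distance in frame 1: 10.9. Distance in frame 2: 4.9.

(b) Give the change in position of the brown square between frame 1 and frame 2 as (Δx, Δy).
(-6.1, 0.2)

The brown square was at (9.2, 11.8) in frame 1 and (3.1, 12.0) in frame 2.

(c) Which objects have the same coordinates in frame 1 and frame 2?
the red pentagon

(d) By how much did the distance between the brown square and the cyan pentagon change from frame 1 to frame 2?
-2.3

Distance in frame 1: 6.1. Distance in frame 2: 3.8.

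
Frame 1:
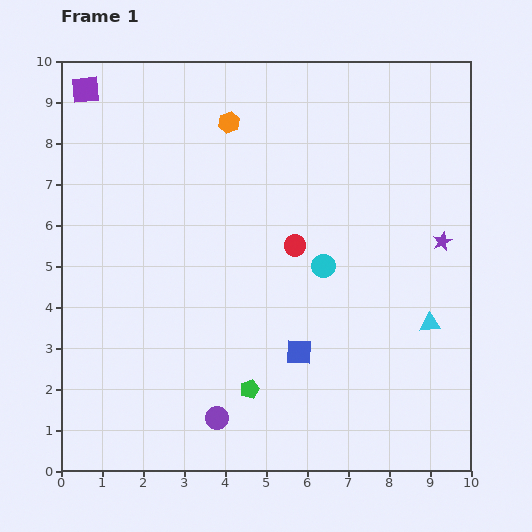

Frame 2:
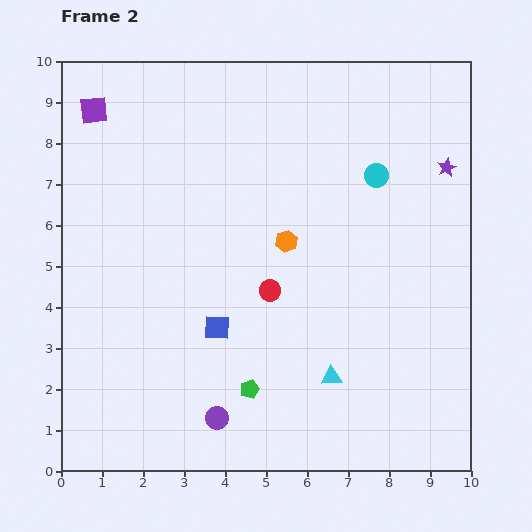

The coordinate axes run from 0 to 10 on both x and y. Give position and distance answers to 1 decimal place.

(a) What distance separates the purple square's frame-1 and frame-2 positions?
0.5

The purple square moved from (0.6, 9.3) to (0.8, 8.8), a distance of √(0.2² + 0.5²) ≈ 0.5.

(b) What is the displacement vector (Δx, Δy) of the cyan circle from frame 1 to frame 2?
(1.3, 2.2)

The cyan circle was at (6.4, 5.0) in frame 1 and (7.7, 7.2) in frame 2.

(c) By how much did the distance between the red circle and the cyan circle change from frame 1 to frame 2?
+2.9

Distance in frame 1: 0.9. Distance in frame 2: 3.8.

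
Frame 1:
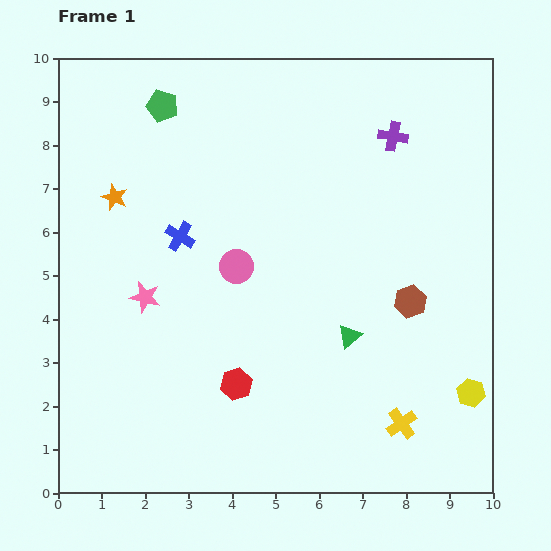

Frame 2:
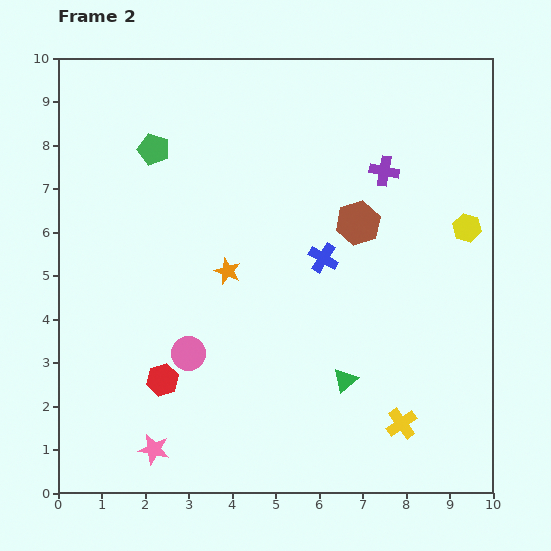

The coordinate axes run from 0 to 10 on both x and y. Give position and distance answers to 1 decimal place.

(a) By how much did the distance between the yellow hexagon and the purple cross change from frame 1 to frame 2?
-3.9

Distance in frame 1: 6.2. Distance in frame 2: 2.3.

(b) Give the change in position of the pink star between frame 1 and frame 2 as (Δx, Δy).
(0.2, -3.5)

The pink star was at (2.0, 4.5) in frame 1 and (2.2, 1.0) in frame 2.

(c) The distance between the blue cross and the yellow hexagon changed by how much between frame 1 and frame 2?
-4.2

Distance in frame 1: 7.6. Distance in frame 2: 3.4.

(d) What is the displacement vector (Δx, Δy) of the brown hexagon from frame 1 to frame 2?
(-1.2, 1.8)

The brown hexagon was at (8.1, 4.4) in frame 1 and (6.9, 6.2) in frame 2.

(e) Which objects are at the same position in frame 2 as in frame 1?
the yellow cross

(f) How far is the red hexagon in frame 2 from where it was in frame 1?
1.7

The red hexagon moved from (4.1, 2.5) to (2.4, 2.6), a distance of √(1.7² + 0.1²) ≈ 1.7.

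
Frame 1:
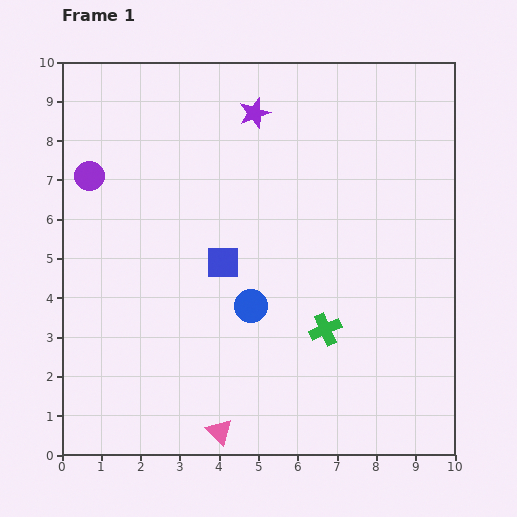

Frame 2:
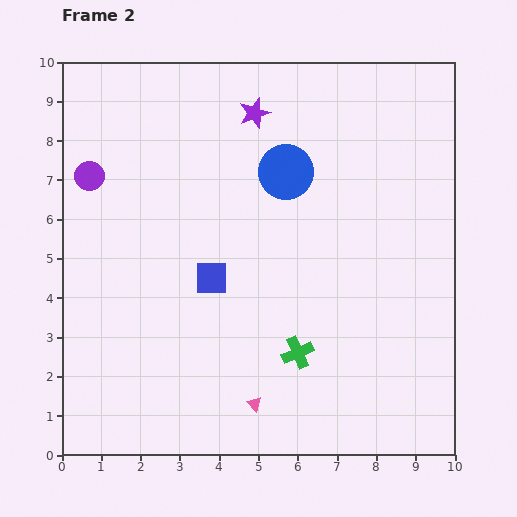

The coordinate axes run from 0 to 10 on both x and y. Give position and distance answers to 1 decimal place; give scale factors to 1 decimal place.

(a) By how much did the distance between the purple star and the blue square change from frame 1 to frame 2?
+0.4

Distance in frame 1: 3.9. Distance in frame 2: 4.3.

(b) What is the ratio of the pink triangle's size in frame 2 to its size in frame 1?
0.6×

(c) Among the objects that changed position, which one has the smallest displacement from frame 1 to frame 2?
the blue square

(moved 0.5)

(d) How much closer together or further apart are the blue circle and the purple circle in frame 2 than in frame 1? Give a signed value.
-0.3

Distance in frame 1: 5.3. Distance in frame 2: 5.0.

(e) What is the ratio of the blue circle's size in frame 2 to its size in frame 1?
1.6×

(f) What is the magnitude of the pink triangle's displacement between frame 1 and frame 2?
1.1

The pink triangle moved from (4.0, 0.6) to (4.9, 1.3), a distance of √(0.9² + 0.7²) ≈ 1.1.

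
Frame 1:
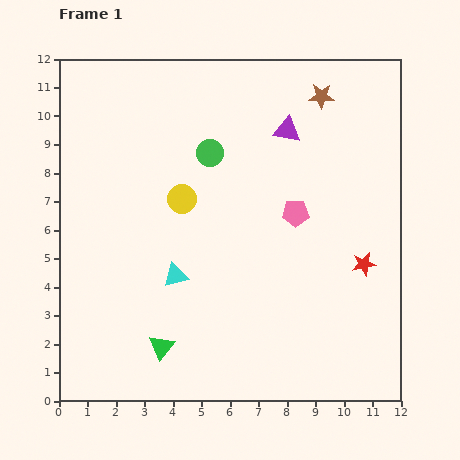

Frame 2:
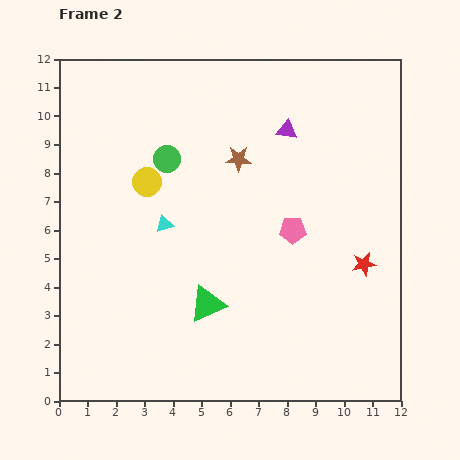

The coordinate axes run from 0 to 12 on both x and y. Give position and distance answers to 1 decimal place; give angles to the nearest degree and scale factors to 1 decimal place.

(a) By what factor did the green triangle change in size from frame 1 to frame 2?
1.4×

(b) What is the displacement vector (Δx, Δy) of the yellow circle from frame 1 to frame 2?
(-1.2, 0.6)

The yellow circle was at (4.3, 7.1) in frame 1 and (3.1, 7.7) in frame 2.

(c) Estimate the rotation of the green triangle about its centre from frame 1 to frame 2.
28° clockwise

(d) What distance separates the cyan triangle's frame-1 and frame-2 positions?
1.8

The cyan triangle moved from (4.1, 4.4) to (3.7, 6.2), a distance of √(0.4² + 1.8²) ≈ 1.8.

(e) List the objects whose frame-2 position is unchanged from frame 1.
the red star, the purple triangle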